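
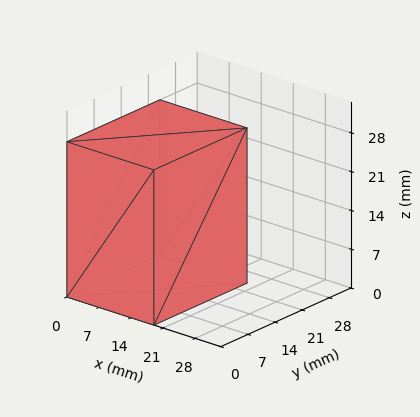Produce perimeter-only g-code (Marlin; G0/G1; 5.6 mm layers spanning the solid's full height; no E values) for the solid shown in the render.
Reading the render: the shape is a rectangular box, roughly 19 × 24 mm footprint and 28 mm tall (dimensions read to the nearest mm from the axis ticks). For the g-code, the solid's height is divided into equal slices at the stated Δz and each level perimeter traced with G1 moves after a G0 lift.

; perimeter-only toolpath
G21 ; units = mm
G90 ; absolute positioning
G28 ; home
; layer 1
G0 Z5.6
G0 X0.0 Y0.0
G1 X19.0 Y0.0
G1 X19.0 Y24.0
G1 X0.0 Y24.0
G1 X0.0 Y0.0
; layer 2
G0 Z11.2
G0 X0.0 Y0.0
G1 X19.0 Y0.0
G1 X19.0 Y24.0
G1 X0.0 Y24.0
G1 X0.0 Y0.0
; layer 3
G0 Z16.8
G0 X0.0 Y0.0
G1 X19.0 Y0.0
G1 X19.0 Y24.0
G1 X0.0 Y24.0
G1 X0.0 Y0.0
; layer 4
G0 Z22.4
G0 X0.0 Y0.0
G1 X19.0 Y0.0
G1 X19.0 Y24.0
G1 X0.0 Y24.0
G1 X0.0 Y0.0
; layer 5
G0 Z28.0
G0 X0.0 Y0.0
G1 X19.0 Y0.0
G1 X19.0 Y24.0
G1 X0.0 Y24.0
G1 X0.0 Y0.0
M2 ; end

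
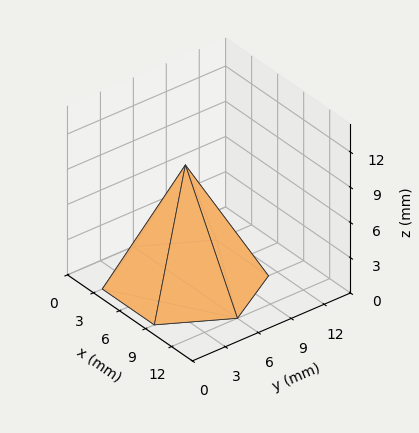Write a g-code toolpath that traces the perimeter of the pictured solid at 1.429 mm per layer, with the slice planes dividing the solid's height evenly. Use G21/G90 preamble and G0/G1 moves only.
Reading the render: the shape is a regular 6-sided pyramid, base circumscribed radius ≈ 6 mm, apex at z ≈ 10 mm (dimensions read to the nearest mm from the axis ticks). For the g-code, the solid's height is divided into equal slices at the stated Δz and each level perimeter traced with G1 moves after a G0 lift.

; perimeter-only toolpath
G21 ; units = mm
G90 ; absolute positioning
G28 ; home
; layer 1
G0 Z1.429
G0 X11.143 Y6.000
G1 X8.571 Y10.454
G1 X3.429 Y10.454
G1 X0.857 Y6.000
G1 X3.429 Y1.546
G1 X8.571 Y1.546
G1 X11.143 Y6.000
; layer 2
G0 Z2.857
G0 X10.286 Y6.000
G1 X8.143 Y9.711
G1 X3.857 Y9.711
G1 X1.714 Y6.000
G1 X3.857 Y2.289
G1 X8.143 Y2.289
G1 X10.286 Y6.000
; layer 3
G0 Z4.286
G0 X9.429 Y6.000
G1 X7.714 Y8.969
G1 X4.286 Y8.969
G1 X2.571 Y6.000
G1 X4.286 Y3.031
G1 X7.714 Y3.031
G1 X9.429 Y6.000
; layer 4
G0 Z5.714
G0 X8.571 Y6.000
G1 X7.286 Y8.227
G1 X4.714 Y8.227
G1 X3.429 Y6.000
G1 X4.714 Y3.773
G1 X7.286 Y3.773
G1 X8.571 Y6.000
; layer 5
G0 Z7.143
G0 X7.714 Y6.000
G1 X6.857 Y7.485
G1 X5.143 Y7.485
G1 X4.286 Y6.000
G1 X5.143 Y4.515
G1 X6.857 Y4.515
G1 X7.714 Y6.000
; layer 6
G0 Z8.571
G0 X6.857 Y6.000
G1 X6.429 Y6.742
G1 X5.571 Y6.742
G1 X5.143 Y6.000
G1 X5.571 Y5.258
G1 X6.429 Y5.258
G1 X6.857 Y6.000
M2 ; end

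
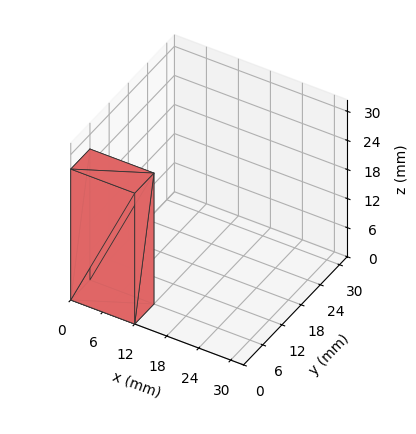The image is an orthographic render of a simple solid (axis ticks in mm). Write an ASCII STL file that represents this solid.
Reading the render: the shape is a rectangular box, roughly 12 × 6 mm footprint and 27 mm tall (dimensions read to the nearest mm from the axis ticks). For the STL, each face is triangulated and given an outward normal.

solid part
  facet normal 0.0000 0.0000 -1.0000
    outer loop
      vertex 12.00 6.00 0.00
      vertex 12.00 0.00 0.00
      vertex 0.00 0.00 0.00
    endloop
  endfacet
  facet normal 0.0000 0.0000 -1.0000
    outer loop
      vertex 0.00 6.00 0.00
      vertex 12.00 6.00 0.00
      vertex 0.00 0.00 0.00
    endloop
  endfacet
  facet normal 0.0000 0.0000 1.0000
    outer loop
      vertex 0.00 0.00 27.00
      vertex 12.00 0.00 27.00
      vertex 12.00 6.00 27.00
    endloop
  endfacet
  facet normal 0.0000 0.0000 1.0000
    outer loop
      vertex 0.00 0.00 27.00
      vertex 12.00 6.00 27.00
      vertex 0.00 6.00 27.00
    endloop
  endfacet
  facet normal 0.0000 -1.0000 0.0000
    outer loop
      vertex 0.00 0.00 0.00
      vertex 12.00 0.00 0.00
      vertex 12.00 0.00 27.00
    endloop
  endfacet
  facet normal 0.0000 -1.0000 0.0000
    outer loop
      vertex 0.00 0.00 0.00
      vertex 12.00 0.00 27.00
      vertex 0.00 0.00 27.00
    endloop
  endfacet
  facet normal 0.0000 1.0000 0.0000
    outer loop
      vertex 12.00 6.00 27.00
      vertex 12.00 6.00 0.00
      vertex 0.00 6.00 0.00
    endloop
  endfacet
  facet normal 0.0000 1.0000 0.0000
    outer loop
      vertex 0.00 6.00 27.00
      vertex 12.00 6.00 27.00
      vertex 0.00 6.00 0.00
    endloop
  endfacet
  facet normal -1.0000 0.0000 0.0000
    outer loop
      vertex 0.00 6.00 27.00
      vertex 0.00 6.00 0.00
      vertex 0.00 0.00 0.00
    endloop
  endfacet
  facet normal -1.0000 0.0000 0.0000
    outer loop
      vertex 0.00 0.00 27.00
      vertex 0.00 6.00 27.00
      vertex 0.00 0.00 0.00
    endloop
  endfacet
  facet normal 1.0000 0.0000 0.0000
    outer loop
      vertex 12.00 0.00 0.00
      vertex 12.00 6.00 0.00
      vertex 12.00 6.00 27.00
    endloop
  endfacet
  facet normal 1.0000 0.0000 0.0000
    outer loop
      vertex 12.00 0.00 0.00
      vertex 12.00 6.00 27.00
      vertex 12.00 0.00 27.00
    endloop
  endfacet
endsolid part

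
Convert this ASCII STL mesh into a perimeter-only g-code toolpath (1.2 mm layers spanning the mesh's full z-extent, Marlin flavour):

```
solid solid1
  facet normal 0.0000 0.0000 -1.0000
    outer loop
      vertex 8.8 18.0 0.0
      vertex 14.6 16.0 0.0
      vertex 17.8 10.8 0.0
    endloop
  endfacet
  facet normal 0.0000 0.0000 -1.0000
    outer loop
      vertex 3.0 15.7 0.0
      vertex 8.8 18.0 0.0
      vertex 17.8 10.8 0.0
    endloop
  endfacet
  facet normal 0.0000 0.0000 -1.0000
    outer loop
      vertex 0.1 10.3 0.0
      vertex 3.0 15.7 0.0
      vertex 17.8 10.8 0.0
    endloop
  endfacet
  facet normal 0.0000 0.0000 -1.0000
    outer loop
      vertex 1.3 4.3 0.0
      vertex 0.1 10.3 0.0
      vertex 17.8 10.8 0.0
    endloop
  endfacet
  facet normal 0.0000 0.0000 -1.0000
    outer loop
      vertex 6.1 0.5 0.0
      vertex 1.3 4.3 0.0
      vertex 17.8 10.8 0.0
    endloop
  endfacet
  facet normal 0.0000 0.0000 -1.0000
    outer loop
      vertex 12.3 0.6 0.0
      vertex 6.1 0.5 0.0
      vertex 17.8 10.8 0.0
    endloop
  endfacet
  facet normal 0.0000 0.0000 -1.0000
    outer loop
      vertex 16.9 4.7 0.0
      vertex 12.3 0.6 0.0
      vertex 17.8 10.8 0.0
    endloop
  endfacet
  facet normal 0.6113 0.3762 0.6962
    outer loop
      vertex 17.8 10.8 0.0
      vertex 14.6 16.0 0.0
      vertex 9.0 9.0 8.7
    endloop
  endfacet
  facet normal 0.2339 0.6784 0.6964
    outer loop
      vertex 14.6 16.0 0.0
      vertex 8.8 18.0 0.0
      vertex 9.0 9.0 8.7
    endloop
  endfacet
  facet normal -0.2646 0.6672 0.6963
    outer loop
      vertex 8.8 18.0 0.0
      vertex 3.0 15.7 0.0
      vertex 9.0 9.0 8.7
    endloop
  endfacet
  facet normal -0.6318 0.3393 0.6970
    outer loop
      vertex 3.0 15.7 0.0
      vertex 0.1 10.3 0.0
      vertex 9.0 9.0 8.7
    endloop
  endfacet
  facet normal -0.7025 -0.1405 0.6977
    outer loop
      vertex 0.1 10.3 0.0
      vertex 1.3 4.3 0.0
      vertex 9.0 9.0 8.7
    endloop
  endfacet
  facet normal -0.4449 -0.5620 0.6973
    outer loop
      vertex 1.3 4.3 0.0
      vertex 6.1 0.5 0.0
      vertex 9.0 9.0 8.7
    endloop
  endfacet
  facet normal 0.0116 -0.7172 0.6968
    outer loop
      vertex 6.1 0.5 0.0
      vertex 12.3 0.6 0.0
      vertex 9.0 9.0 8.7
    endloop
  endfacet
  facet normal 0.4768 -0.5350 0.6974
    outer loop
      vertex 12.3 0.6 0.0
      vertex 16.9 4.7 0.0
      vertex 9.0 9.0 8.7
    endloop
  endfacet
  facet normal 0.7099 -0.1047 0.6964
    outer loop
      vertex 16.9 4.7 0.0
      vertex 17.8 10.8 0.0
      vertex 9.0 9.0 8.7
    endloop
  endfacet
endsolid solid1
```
; perimeter-only toolpath
G21 ; units = mm
G90 ; absolute positioning
G28 ; home
; layer 1
G0 Z1.2
G0 X16.5 Y10.5
G1 X13.8 Y15.0
G1 X8.8 Y16.7
G1 X3.9 Y14.7
G1 X1.4 Y10.1
G1 X2.4 Y5.0
G1 X6.5 Y1.7
G1 X11.8 Y1.8
G1 X15.8 Y5.3
G1 X16.5 Y10.5
; layer 2
G0 Z2.5
G0 X15.3 Y10.3
G1 X13.0 Y14.0
G1 X8.9 Y15.4
G1 X4.7 Y13.8
G1 X2.6 Y9.9
G1 X3.5 Y5.6
G1 X6.9 Y2.9
G1 X11.4 Y3.0
G1 X14.6 Y5.9
G1 X15.3 Y10.3
; layer 3
G0 Z3.7
G0 X14.0 Y10.0
G1 X12.2 Y13.0
G1 X8.9 Y14.1
G1 X5.6 Y12.8
G1 X3.9 Y9.7
G1 X4.6 Y6.3
G1 X7.3 Y4.1
G1 X10.9 Y4.2
G1 X13.5 Y6.5
G1 X14.0 Y10.0
; layer 4
G0 Z5.0
G0 X12.8 Y9.8
G1 X11.4 Y12.0
G1 X8.9 Y12.9
G1 X6.4 Y11.9
G1 X5.2 Y9.6
G1 X5.7 Y7.0
G1 X7.8 Y5.4
G1 X10.4 Y5.4
G1 X12.4 Y7.2
G1 X12.8 Y9.8
; layer 5
G0 Z6.2
G0 X11.5 Y9.5
G1 X10.6 Y11.0
G1 X8.9 Y11.6
G1 X7.3 Y10.9
G1 X6.5 Y9.4
G1 X6.8 Y7.7
G1 X8.2 Y6.6
G1 X9.9 Y6.6
G1 X11.3 Y7.8
G1 X11.5 Y9.5
; layer 6
G0 Z7.5
G0 X10.3 Y9.3
G1 X9.8 Y10.0
G1 X9.0 Y10.3
G1 X8.1 Y10.0
G1 X7.7 Y9.2
G1 X7.9 Y8.3
G1 X8.6 Y7.8
G1 X9.5 Y7.8
G1 X10.1 Y8.4
G1 X10.3 Y9.3
M2 ; end

The solid is a regular 9-sided pyramid, base circumscribed radius ≈ 9 mm, apex at z ≈ 8.7 mm. Slicing at Δz = 1.2 mm — 7 equal slices spanning the solid's height, so layer i sits at z = i·h/7 — gives 6 non-empty perimeters. Each is a 9-segment closed polygon; G0 lifts to the layer z and rapids to the start vertex, then G1 traces the edges. The cross-section shrinks linearly with z (the slice at the apex is degenerate and omitted).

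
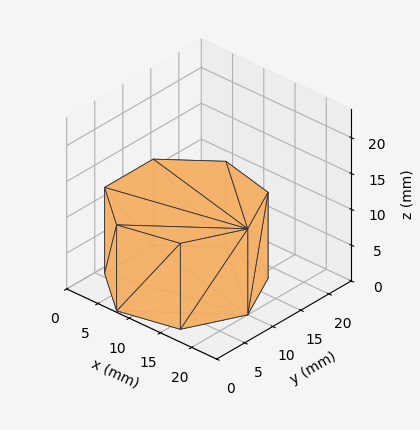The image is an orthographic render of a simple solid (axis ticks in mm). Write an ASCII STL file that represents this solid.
Reading the render: the shape is a regular 7-sided prism (a cylinder approximated with 7 flat sides), circumscribed radius ≈ 10 mm, height ≈ 12 mm (dimensions read to the nearest mm from the axis ticks). For the STL, each face is triangulated and given an outward normal.

solid part
  facet normal 0.0000 0.0000 -1.0000
    outer loop
      vertex 7.77 19.75 0.00
      vertex 16.23 17.82 0.00
      vertex 20.00 10.00 0.00
    endloop
  endfacet
  facet normal 0.0000 0.0000 -1.0000
    outer loop
      vertex 0.99 14.34 0.00
      vertex 7.77 19.75 0.00
      vertex 20.00 10.00 0.00
    endloop
  endfacet
  facet normal 0.0000 0.0000 -1.0000
    outer loop
      vertex 0.99 5.66 0.00
      vertex 0.99 14.34 0.00
      vertex 20.00 10.00 0.00
    endloop
  endfacet
  facet normal 0.0000 0.0000 -1.0000
    outer loop
      vertex 7.77 0.25 0.00
      vertex 0.99 5.66 0.00
      vertex 20.00 10.00 0.00
    endloop
  endfacet
  facet normal 0.0000 0.0000 -1.0000
    outer loop
      vertex 16.23 2.18 0.00
      vertex 7.77 0.25 0.00
      vertex 20.00 10.00 0.00
    endloop
  endfacet
  facet normal 0.0000 0.0000 1.0000
    outer loop
      vertex 20.00 10.00 12.00
      vertex 16.23 17.82 12.00
      vertex 7.77 19.75 12.00
    endloop
  endfacet
  facet normal 0.0000 0.0000 1.0000
    outer loop
      vertex 20.00 10.00 12.00
      vertex 7.77 19.75 12.00
      vertex 0.99 14.34 12.00
    endloop
  endfacet
  facet normal 0.0000 0.0000 1.0000
    outer loop
      vertex 20.00 10.00 12.00
      vertex 0.99 14.34 12.00
      vertex 0.99 5.66 12.00
    endloop
  endfacet
  facet normal 0.0000 0.0000 1.0000
    outer loop
      vertex 20.00 10.00 12.00
      vertex 0.99 5.66 12.00
      vertex 7.77 0.25 12.00
    endloop
  endfacet
  facet normal 0.0000 0.0000 1.0000
    outer loop
      vertex 20.00 10.00 12.00
      vertex 7.77 0.25 12.00
      vertex 16.23 2.18 12.00
    endloop
  endfacet
  facet normal 0.9008 0.4343 0.0000
    outer loop
      vertex 20.00 10.00 0.00
      vertex 16.23 17.82 0.00
      vertex 16.23 17.82 12.00
    endloop
  endfacet
  facet normal 0.9008 0.4343 0.0000
    outer loop
      vertex 20.00 10.00 0.00
      vertex 16.23 17.82 12.00
      vertex 20.00 10.00 12.00
    endloop
  endfacet
  facet normal 0.2224 0.9750 0.0000
    outer loop
      vertex 16.23 17.82 0.00
      vertex 7.77 19.75 0.00
      vertex 7.77 19.75 12.00
    endloop
  endfacet
  facet normal 0.2224 0.9750 0.0000
    outer loop
      vertex 16.23 17.82 0.00
      vertex 7.77 19.75 12.00
      vertex 16.23 17.82 12.00
    endloop
  endfacet
  facet normal -0.6237 0.7817 0.0000
    outer loop
      vertex 7.77 19.75 0.00
      vertex 0.99 14.34 0.00
      vertex 0.99 14.34 12.00
    endloop
  endfacet
  facet normal -0.6237 0.7817 0.0000
    outer loop
      vertex 7.77 19.75 0.00
      vertex 0.99 14.34 12.00
      vertex 7.77 19.75 12.00
    endloop
  endfacet
  facet normal -1.0000 0.0000 0.0000
    outer loop
      vertex 0.99 14.34 0.00
      vertex 0.99 5.66 0.00
      vertex 0.99 5.66 12.00
    endloop
  endfacet
  facet normal -1.0000 0.0000 0.0000
    outer loop
      vertex 0.99 14.34 0.00
      vertex 0.99 5.66 12.00
      vertex 0.99 14.34 12.00
    endloop
  endfacet
  facet normal -0.6237 -0.7817 0.0000
    outer loop
      vertex 0.99 5.66 0.00
      vertex 7.77 0.25 0.00
      vertex 7.77 0.25 12.00
    endloop
  endfacet
  facet normal -0.6237 -0.7817 0.0000
    outer loop
      vertex 0.99 5.66 0.00
      vertex 7.77 0.25 12.00
      vertex 0.99 5.66 12.00
    endloop
  endfacet
  facet normal 0.2224 -0.9750 0.0000
    outer loop
      vertex 7.77 0.25 0.00
      vertex 16.23 2.18 0.00
      vertex 16.23 2.18 12.00
    endloop
  endfacet
  facet normal 0.2224 -0.9750 0.0000
    outer loop
      vertex 7.77 0.25 0.00
      vertex 16.23 2.18 12.00
      vertex 7.77 0.25 12.00
    endloop
  endfacet
  facet normal 0.9008 -0.4343 0.0000
    outer loop
      vertex 16.23 2.18 0.00
      vertex 20.00 10.00 0.00
      vertex 20.00 10.00 12.00
    endloop
  endfacet
  facet normal 0.9008 -0.4343 0.0000
    outer loop
      vertex 16.23 2.18 0.00
      vertex 20.00 10.00 12.00
      vertex 16.23 2.18 12.00
    endloop
  endfacet
endsolid part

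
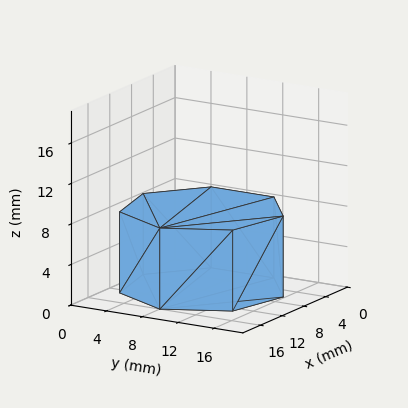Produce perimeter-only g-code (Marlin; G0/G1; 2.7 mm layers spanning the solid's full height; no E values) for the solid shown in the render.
Reading the render: the shape is a regular 7-sided prism (a cylinder approximated with 7 flat sides), circumscribed radius ≈ 8 mm, height ≈ 8 mm (dimensions read to the nearest mm from the axis ticks). For the g-code, the solid's height is divided into equal slices at the stated Δz and each level perimeter traced with G1 moves after a G0 lift.

; perimeter-only toolpath
G21 ; units = mm
G90 ; absolute positioning
G28 ; home
; layer 1
G0 Z2.7
G0 X16.0 Y8.0
G1 X13.0 Y14.3
G1 X6.2 Y15.8
G1 X0.8 Y11.5
G1 X0.8 Y4.5
G1 X6.2 Y0.2
G1 X13.0 Y1.7
G1 X16.0 Y8.0
; layer 2
G0 Z5.3
G0 X16.0 Y8.0
G1 X13.0 Y14.3
G1 X6.2 Y15.8
G1 X0.8 Y11.5
G1 X0.8 Y4.5
G1 X6.2 Y0.2
G1 X13.0 Y1.7
G1 X16.0 Y8.0
; layer 3
G0 Z8.0
G0 X16.0 Y8.0
G1 X13.0 Y14.3
G1 X6.2 Y15.8
G1 X0.8 Y11.5
G1 X0.8 Y4.5
G1 X6.2 Y0.2
G1 X13.0 Y1.7
G1 X16.0 Y8.0
M2 ; end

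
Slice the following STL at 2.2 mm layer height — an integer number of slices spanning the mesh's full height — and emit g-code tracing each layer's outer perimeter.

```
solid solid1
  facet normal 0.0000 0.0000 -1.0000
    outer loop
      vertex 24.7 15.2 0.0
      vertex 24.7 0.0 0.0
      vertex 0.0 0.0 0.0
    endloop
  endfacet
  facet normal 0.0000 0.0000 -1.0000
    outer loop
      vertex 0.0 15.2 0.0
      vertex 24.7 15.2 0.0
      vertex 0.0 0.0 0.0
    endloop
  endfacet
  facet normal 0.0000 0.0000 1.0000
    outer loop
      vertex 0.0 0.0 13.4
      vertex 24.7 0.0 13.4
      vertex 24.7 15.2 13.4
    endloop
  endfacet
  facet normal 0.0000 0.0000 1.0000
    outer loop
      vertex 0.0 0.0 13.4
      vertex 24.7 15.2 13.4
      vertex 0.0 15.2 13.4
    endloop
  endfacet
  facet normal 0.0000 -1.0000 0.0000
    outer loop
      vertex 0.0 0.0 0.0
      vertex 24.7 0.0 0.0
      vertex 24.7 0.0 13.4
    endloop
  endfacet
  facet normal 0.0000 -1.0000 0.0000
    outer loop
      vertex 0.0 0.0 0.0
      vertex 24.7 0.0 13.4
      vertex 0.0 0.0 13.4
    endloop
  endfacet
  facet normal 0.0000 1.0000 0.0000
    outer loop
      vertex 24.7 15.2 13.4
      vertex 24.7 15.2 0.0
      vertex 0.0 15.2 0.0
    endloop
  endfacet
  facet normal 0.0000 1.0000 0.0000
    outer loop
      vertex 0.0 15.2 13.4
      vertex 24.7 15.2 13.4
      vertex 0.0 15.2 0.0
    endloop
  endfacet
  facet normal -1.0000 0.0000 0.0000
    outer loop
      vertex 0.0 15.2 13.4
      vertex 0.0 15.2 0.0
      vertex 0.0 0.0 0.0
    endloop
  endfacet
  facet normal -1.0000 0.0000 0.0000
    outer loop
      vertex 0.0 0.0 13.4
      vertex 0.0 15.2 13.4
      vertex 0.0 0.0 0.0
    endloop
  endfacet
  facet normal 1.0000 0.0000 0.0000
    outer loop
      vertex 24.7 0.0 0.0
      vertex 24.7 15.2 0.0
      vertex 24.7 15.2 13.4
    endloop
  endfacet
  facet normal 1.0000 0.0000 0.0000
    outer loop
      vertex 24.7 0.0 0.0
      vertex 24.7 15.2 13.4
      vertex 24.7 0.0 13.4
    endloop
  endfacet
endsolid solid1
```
; perimeter-only toolpath
G21 ; units = mm
G90 ; absolute positioning
G28 ; home
; layer 1
G0 Z2.2
G0 X0.0 Y0.0
G1 X24.7 Y0.0
G1 X24.7 Y15.2
G1 X0.0 Y15.2
G1 X0.0 Y0.0
; layer 2
G0 Z4.5
G0 X0.0 Y0.0
G1 X24.7 Y0.0
G1 X24.7 Y15.2
G1 X0.0 Y15.2
G1 X0.0 Y0.0
; layer 3
G0 Z6.7
G0 X0.0 Y0.0
G1 X24.7 Y0.0
G1 X24.7 Y15.2
G1 X0.0 Y15.2
G1 X0.0 Y0.0
; layer 4
G0 Z8.9
G0 X0.0 Y0.0
G1 X24.7 Y0.0
G1 X24.7 Y15.2
G1 X0.0 Y15.2
G1 X0.0 Y0.0
; layer 5
G0 Z11.2
G0 X0.0 Y0.0
G1 X24.7 Y0.0
G1 X24.7 Y15.2
G1 X0.0 Y15.2
G1 X0.0 Y0.0
; layer 6
G0 Z13.4
G0 X0.0 Y0.0
G1 X24.7 Y0.0
G1 X24.7 Y15.2
G1 X0.0 Y15.2
G1 X0.0 Y0.0
M2 ; end

The solid is a rectangular box, roughly 24.7 × 15.2 mm footprint and 13.4 mm tall. Slicing at Δz = 2.2 mm — 6 equal slices spanning the solid's height, so layer i sits at z = i·h/6 — gives 6 non-empty perimeters. Each is a 4-segment closed polygon; G0 lifts to the layer z and rapids to the start vertex, then G1 traces the edges.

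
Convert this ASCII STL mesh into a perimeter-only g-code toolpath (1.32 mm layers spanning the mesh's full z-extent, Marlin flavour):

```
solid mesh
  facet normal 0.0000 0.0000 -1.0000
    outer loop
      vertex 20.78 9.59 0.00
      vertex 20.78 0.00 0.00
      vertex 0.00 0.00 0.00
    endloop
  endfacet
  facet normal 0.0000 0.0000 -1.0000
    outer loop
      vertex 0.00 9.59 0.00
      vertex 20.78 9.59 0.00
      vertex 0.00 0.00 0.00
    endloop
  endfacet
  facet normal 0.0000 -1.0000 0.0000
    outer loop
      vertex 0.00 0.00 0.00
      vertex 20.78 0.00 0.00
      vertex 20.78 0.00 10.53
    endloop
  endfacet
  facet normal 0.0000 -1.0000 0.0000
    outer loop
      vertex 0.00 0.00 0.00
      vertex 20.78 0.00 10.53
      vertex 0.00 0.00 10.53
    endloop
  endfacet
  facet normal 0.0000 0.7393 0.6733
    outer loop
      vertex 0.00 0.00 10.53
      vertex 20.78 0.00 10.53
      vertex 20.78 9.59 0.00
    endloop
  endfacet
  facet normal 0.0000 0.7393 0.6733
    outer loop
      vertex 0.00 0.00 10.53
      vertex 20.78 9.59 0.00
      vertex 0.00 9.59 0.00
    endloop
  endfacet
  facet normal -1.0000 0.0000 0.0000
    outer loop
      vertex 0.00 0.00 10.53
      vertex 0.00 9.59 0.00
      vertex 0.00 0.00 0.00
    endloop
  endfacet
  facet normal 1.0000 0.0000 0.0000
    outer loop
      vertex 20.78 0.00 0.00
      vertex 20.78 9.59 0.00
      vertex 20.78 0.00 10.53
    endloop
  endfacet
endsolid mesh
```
; perimeter-only toolpath
G21 ; units = mm
G90 ; absolute positioning
G28 ; home
; layer 1
G0 Z1.32
G0 X0.00 Y0.00
G1 X20.78 Y0.00
G1 X20.78 Y8.39
G1 X0.00 Y8.39
G1 X0.00 Y0.00
; layer 2
G0 Z2.63
G0 X0.00 Y0.00
G1 X20.78 Y0.00
G1 X20.78 Y7.19
G1 X0.00 Y7.19
G1 X0.00 Y0.00
; layer 3
G0 Z3.95
G0 X0.00 Y0.00
G1 X20.78 Y0.00
G1 X20.78 Y5.99
G1 X0.00 Y5.99
G1 X0.00 Y0.00
; layer 4
G0 Z5.26
G0 X0.00 Y0.00
G1 X20.78 Y0.00
G1 X20.78 Y4.79
G1 X0.00 Y4.79
G1 X0.00 Y0.00
; layer 5
G0 Z6.58
G0 X0.00 Y0.00
G1 X20.78 Y0.00
G1 X20.78 Y3.60
G1 X0.00 Y3.60
G1 X0.00 Y0.00
; layer 6
G0 Z7.90
G0 X0.00 Y0.00
G1 X20.78 Y0.00
G1 X20.78 Y2.40
G1 X0.00 Y2.40
G1 X0.00 Y0.00
; layer 7
G0 Z9.21
G0 X0.00 Y0.00
G1 X20.78 Y0.00
G1 X20.78 Y1.20
G1 X0.00 Y1.20
G1 X0.00 Y0.00
M2 ; end

The solid is a wedge (ramp): 20.8 × 9.59 mm base, rising to 10.5 mm along the y=0 edge and sloping linearly to z=0 at y=9.59. Slicing at Δz = 1.32 mm — 8 equal slices spanning the solid's height, so layer i sits at z = i·h/8 — gives 7 non-empty perimeters. Each is a 4-segment closed polygon; G0 lifts to the layer z and rapids to the start vertex, then G1 traces the edges. The cross-section shrinks linearly with z (the slice at the apex is degenerate and omitted).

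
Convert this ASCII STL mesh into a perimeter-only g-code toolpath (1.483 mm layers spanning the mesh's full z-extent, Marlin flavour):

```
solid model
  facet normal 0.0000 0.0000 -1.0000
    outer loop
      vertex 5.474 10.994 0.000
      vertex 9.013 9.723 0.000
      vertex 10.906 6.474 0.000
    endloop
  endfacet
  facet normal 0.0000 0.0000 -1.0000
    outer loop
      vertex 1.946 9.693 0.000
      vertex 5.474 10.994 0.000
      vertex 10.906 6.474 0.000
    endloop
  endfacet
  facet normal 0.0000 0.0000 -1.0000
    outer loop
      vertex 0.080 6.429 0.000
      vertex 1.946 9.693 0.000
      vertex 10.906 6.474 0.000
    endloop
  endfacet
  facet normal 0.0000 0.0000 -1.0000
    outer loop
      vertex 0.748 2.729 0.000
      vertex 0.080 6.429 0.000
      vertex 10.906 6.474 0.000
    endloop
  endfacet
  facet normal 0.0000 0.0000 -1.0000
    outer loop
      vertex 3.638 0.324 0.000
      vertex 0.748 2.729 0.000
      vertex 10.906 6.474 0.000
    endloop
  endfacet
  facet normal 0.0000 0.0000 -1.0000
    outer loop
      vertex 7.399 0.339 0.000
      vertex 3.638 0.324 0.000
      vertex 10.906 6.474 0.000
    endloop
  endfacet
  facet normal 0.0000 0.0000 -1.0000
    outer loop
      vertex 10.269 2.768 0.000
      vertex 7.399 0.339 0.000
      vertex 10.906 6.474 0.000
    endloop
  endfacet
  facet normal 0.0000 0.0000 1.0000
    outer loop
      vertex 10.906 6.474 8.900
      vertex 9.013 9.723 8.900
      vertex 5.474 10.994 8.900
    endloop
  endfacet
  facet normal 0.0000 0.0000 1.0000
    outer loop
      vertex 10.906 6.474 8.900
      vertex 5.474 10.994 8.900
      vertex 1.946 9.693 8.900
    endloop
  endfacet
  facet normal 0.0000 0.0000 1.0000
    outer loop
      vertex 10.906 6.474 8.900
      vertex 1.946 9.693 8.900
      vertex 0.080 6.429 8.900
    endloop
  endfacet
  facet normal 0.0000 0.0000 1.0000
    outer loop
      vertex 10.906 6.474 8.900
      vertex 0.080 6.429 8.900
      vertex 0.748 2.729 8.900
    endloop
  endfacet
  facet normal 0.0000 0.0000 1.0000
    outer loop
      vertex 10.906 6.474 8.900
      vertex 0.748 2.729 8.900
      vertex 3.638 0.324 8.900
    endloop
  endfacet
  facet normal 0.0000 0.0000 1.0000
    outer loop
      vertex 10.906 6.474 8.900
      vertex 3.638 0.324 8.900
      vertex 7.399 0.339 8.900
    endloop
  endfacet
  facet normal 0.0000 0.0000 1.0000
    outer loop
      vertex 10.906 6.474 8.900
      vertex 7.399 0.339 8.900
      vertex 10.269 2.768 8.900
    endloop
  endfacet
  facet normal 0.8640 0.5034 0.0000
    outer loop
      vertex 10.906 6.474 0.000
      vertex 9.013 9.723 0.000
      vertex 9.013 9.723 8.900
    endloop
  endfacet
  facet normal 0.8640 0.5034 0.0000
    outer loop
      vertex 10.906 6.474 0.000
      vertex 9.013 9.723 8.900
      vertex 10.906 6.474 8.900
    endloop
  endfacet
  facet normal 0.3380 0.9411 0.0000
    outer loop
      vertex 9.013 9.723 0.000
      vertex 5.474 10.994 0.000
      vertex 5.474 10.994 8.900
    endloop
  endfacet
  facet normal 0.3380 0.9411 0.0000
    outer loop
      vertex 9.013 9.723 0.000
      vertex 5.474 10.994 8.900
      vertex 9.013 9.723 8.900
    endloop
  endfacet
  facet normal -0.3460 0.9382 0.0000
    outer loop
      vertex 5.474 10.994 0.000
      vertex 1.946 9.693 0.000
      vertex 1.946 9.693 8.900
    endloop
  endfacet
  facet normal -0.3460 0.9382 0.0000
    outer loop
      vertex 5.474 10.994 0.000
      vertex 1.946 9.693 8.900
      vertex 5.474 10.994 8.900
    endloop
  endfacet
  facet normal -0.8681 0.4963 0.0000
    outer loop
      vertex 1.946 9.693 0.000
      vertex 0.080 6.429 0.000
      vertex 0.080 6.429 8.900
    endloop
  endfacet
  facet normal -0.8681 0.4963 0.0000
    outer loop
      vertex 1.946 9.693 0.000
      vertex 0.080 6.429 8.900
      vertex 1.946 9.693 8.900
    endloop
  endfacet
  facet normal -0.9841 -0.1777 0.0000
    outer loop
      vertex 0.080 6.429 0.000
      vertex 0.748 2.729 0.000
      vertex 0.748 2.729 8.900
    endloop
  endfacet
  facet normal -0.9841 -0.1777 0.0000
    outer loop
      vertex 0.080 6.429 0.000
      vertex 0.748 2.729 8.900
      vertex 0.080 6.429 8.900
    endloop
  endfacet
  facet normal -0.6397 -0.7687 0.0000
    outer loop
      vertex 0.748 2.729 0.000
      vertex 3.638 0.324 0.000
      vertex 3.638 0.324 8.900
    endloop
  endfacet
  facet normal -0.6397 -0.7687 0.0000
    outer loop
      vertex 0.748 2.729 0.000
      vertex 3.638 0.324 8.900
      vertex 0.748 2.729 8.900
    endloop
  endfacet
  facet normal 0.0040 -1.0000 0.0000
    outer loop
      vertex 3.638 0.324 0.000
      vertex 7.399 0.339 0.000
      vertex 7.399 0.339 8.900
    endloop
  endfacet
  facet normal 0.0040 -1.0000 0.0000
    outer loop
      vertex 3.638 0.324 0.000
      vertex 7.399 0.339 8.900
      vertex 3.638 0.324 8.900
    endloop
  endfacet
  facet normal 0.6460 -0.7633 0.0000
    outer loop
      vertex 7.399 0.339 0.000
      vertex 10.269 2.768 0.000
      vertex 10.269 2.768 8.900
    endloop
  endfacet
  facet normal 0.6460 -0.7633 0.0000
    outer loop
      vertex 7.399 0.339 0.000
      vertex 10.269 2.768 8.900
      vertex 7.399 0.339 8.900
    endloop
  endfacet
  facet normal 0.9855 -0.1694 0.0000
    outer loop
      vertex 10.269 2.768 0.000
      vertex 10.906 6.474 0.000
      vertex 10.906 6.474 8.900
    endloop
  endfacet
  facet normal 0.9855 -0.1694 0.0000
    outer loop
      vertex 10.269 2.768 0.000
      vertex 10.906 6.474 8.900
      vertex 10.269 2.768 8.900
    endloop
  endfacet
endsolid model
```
; perimeter-only toolpath
G21 ; units = mm
G90 ; absolute positioning
G28 ; home
; layer 1
G0 Z1.483
G0 X10.906 Y6.474
G1 X9.013 Y9.723
G1 X5.474 Y10.994
G1 X1.946 Y9.693
G1 X0.080 Y6.429
G1 X0.748 Y2.729
G1 X3.638 Y0.324
G1 X7.399 Y0.339
G1 X10.269 Y2.768
G1 X10.906 Y6.474
; layer 2
G0 Z2.967
G0 X10.906 Y6.474
G1 X9.013 Y9.723
G1 X5.474 Y10.994
G1 X1.946 Y9.693
G1 X0.080 Y6.429
G1 X0.748 Y2.729
G1 X3.638 Y0.324
G1 X7.399 Y0.339
G1 X10.269 Y2.768
G1 X10.906 Y6.474
; layer 3
G0 Z4.450
G0 X10.906 Y6.474
G1 X9.013 Y9.723
G1 X5.474 Y10.994
G1 X1.946 Y9.693
G1 X0.080 Y6.429
G1 X0.748 Y2.729
G1 X3.638 Y0.324
G1 X7.399 Y0.339
G1 X10.269 Y2.768
G1 X10.906 Y6.474
; layer 4
G0 Z5.933
G0 X10.906 Y6.474
G1 X9.013 Y9.723
G1 X5.474 Y10.994
G1 X1.946 Y9.693
G1 X0.080 Y6.429
G1 X0.748 Y2.729
G1 X3.638 Y0.324
G1 X7.399 Y0.339
G1 X10.269 Y2.768
G1 X10.906 Y6.474
; layer 5
G0 Z7.417
G0 X10.906 Y6.474
G1 X9.013 Y9.723
G1 X5.474 Y10.994
G1 X1.946 Y9.693
G1 X0.080 Y6.429
G1 X0.748 Y2.729
G1 X3.638 Y0.324
G1 X7.399 Y0.339
G1 X10.269 Y2.768
G1 X10.906 Y6.474
; layer 6
G0 Z8.900
G0 X10.906 Y6.474
G1 X9.013 Y9.723
G1 X5.474 Y10.994
G1 X1.946 Y9.693
G1 X0.080 Y6.429
G1 X0.748 Y2.729
G1 X3.638 Y0.324
G1 X7.399 Y0.339
G1 X10.269 Y2.768
G1 X10.906 Y6.474
M2 ; end

The solid is a regular 9-sided prism (a cylinder approximated with 9 flat sides), circumscribed radius ≈ 5.5 mm, height ≈ 8.9 mm. Slicing at Δz = 1.483 mm — 6 equal slices spanning the solid's height, so layer i sits at z = i·h/6 — gives 6 non-empty perimeters. Each is a 9-segment closed polygon; G0 lifts to the layer z and rapids to the start vertex, then G1 traces the edges.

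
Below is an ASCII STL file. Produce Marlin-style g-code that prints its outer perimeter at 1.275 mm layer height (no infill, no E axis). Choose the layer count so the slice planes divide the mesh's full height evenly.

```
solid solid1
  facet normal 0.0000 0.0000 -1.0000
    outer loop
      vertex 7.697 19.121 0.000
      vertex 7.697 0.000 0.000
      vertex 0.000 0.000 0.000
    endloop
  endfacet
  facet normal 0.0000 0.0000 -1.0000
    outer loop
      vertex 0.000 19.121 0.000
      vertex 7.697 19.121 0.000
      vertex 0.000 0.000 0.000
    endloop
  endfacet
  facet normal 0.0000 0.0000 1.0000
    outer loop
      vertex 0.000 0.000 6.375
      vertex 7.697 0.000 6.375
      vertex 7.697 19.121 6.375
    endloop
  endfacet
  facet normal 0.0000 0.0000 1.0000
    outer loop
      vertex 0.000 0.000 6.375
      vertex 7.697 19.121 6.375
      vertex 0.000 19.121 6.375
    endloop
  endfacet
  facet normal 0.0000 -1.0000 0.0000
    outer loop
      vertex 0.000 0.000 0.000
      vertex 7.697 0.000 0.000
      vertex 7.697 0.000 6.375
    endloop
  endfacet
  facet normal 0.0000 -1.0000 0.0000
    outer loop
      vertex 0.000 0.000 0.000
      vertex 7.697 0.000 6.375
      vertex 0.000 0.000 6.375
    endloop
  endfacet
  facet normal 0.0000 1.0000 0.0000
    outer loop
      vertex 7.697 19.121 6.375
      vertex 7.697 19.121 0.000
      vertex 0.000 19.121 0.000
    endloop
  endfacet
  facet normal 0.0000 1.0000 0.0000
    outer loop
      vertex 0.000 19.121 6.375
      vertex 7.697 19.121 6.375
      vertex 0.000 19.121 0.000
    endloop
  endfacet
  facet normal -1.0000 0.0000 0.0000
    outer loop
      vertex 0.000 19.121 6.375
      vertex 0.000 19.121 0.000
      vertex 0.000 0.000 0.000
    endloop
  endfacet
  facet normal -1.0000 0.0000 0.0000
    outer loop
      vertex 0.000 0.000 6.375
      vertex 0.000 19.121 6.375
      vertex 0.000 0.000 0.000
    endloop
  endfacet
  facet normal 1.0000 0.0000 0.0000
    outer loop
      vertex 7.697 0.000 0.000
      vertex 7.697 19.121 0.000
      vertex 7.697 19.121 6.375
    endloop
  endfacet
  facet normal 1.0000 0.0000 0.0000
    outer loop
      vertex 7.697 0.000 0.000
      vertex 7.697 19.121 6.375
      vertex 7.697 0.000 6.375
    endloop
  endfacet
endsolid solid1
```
; perimeter-only toolpath
G21 ; units = mm
G90 ; absolute positioning
G28 ; home
; layer 1
G0 Z1.275
G0 X0.000 Y0.000
G1 X7.697 Y0.000
G1 X7.697 Y19.121
G1 X0.000 Y19.121
G1 X0.000 Y0.000
; layer 2
G0 Z2.550
G0 X0.000 Y0.000
G1 X7.697 Y0.000
G1 X7.697 Y19.121
G1 X0.000 Y19.121
G1 X0.000 Y0.000
; layer 3
G0 Z3.825
G0 X0.000 Y0.000
G1 X7.697 Y0.000
G1 X7.697 Y19.121
G1 X0.000 Y19.121
G1 X0.000 Y0.000
; layer 4
G0 Z5.100
G0 X0.000 Y0.000
G1 X7.697 Y0.000
G1 X7.697 Y19.121
G1 X0.000 Y19.121
G1 X0.000 Y0.000
; layer 5
G0 Z6.375
G0 X0.000 Y0.000
G1 X7.697 Y0.000
G1 X7.697 Y19.121
G1 X0.000 Y19.121
G1 X0.000 Y0.000
M2 ; end

The solid is a rectangular box, roughly 7.7 × 19.1 mm footprint and 6.38 mm tall. Slicing at Δz = 1.275 mm — 5 equal slices spanning the solid's height, so layer i sits at z = i·h/5 — gives 5 non-empty perimeters. Each is a 4-segment closed polygon; G0 lifts to the layer z and rapids to the start vertex, then G1 traces the edges.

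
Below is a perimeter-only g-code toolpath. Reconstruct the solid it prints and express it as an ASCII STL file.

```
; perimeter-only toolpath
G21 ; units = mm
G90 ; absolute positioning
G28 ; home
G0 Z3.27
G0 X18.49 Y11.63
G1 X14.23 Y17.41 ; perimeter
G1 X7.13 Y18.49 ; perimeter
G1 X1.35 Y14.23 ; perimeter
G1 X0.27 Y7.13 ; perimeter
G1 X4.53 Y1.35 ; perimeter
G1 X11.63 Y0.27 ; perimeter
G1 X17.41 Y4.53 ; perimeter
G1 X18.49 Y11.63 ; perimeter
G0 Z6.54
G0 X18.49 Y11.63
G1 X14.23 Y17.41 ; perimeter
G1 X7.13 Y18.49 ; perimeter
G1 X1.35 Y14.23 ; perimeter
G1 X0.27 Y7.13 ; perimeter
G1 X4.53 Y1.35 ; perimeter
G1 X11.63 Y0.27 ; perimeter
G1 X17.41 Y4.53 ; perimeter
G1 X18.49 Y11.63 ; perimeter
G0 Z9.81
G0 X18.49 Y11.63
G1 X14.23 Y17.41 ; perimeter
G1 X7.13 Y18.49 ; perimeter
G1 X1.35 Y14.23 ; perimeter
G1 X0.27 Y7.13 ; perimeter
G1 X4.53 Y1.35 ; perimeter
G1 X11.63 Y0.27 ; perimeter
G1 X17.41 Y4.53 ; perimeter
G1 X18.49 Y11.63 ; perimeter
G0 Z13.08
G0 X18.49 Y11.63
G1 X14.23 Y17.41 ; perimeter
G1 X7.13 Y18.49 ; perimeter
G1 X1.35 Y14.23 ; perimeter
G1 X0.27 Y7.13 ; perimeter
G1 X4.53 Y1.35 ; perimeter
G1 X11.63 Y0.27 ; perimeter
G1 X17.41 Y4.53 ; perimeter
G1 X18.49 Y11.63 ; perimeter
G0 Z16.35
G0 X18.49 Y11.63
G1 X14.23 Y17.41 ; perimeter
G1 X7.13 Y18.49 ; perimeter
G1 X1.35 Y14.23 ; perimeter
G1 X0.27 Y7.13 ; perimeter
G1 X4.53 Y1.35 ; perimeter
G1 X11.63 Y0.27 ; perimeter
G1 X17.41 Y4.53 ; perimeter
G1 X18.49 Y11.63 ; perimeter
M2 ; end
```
solid part
  facet normal 0.0000 0.0000 -1.0000
    outer loop
      vertex 7.13 18.49 0.00
      vertex 14.23 17.41 0.00
      vertex 18.49 11.63 0.00
    endloop
  endfacet
  facet normal 0.0000 0.0000 -1.0000
    outer loop
      vertex 1.35 14.23 0.00
      vertex 7.13 18.49 0.00
      vertex 18.49 11.63 0.00
    endloop
  endfacet
  facet normal 0.0000 0.0000 -1.0000
    outer loop
      vertex 0.27 7.13 0.00
      vertex 1.35 14.23 0.00
      vertex 18.49 11.63 0.00
    endloop
  endfacet
  facet normal 0.0000 0.0000 -1.0000
    outer loop
      vertex 4.53 1.35 0.00
      vertex 0.27 7.13 0.00
      vertex 18.49 11.63 0.00
    endloop
  endfacet
  facet normal 0.0000 0.0000 -1.0000
    outer loop
      vertex 11.63 0.27 0.00
      vertex 4.53 1.35 0.00
      vertex 18.49 11.63 0.00
    endloop
  endfacet
  facet normal 0.0000 0.0000 -1.0000
    outer loop
      vertex 17.41 4.53 0.00
      vertex 11.63 0.27 0.00
      vertex 18.49 11.63 0.00
    endloop
  endfacet
  facet normal 0.0000 0.0000 1.0000
    outer loop
      vertex 18.49 11.63 16.35
      vertex 14.23 17.41 16.35
      vertex 7.13 18.49 16.35
    endloop
  endfacet
  facet normal 0.0000 0.0000 1.0000
    outer loop
      vertex 18.49 11.63 16.35
      vertex 7.13 18.49 16.35
      vertex 1.35 14.23 16.35
    endloop
  endfacet
  facet normal 0.0000 0.0000 1.0000
    outer loop
      vertex 18.49 11.63 16.35
      vertex 1.35 14.23 16.35
      vertex 0.27 7.13 16.35
    endloop
  endfacet
  facet normal 0.0000 0.0000 1.0000
    outer loop
      vertex 18.49 11.63 16.35
      vertex 0.27 7.13 16.35
      vertex 4.53 1.35 16.35
    endloop
  endfacet
  facet normal 0.0000 0.0000 1.0000
    outer loop
      vertex 18.49 11.63 16.35
      vertex 4.53 1.35 16.35
      vertex 11.63 0.27 16.35
    endloop
  endfacet
  facet normal 0.0000 0.0000 1.0000
    outer loop
      vertex 18.49 11.63 16.35
      vertex 11.63 0.27 16.35
      vertex 17.41 4.53 16.35
    endloop
  endfacet
  facet normal 0.8050 0.5933 0.0000
    outer loop
      vertex 18.49 11.63 0.00
      vertex 14.23 17.41 0.00
      vertex 14.23 17.41 16.35
    endloop
  endfacet
  facet normal 0.8050 0.5933 0.0000
    outer loop
      vertex 18.49 11.63 0.00
      vertex 14.23 17.41 16.35
      vertex 18.49 11.63 16.35
    endloop
  endfacet
  facet normal 0.1504 0.9886 0.0000
    outer loop
      vertex 14.23 17.41 0.00
      vertex 7.13 18.49 0.00
      vertex 7.13 18.49 16.35
    endloop
  endfacet
  facet normal 0.1504 0.9886 0.0000
    outer loop
      vertex 14.23 17.41 0.00
      vertex 7.13 18.49 16.35
      vertex 14.23 17.41 16.35
    endloop
  endfacet
  facet normal -0.5933 0.8050 0.0000
    outer loop
      vertex 7.13 18.49 0.00
      vertex 1.35 14.23 0.00
      vertex 1.35 14.23 16.35
    endloop
  endfacet
  facet normal -0.5933 0.8050 0.0000
    outer loop
      vertex 7.13 18.49 0.00
      vertex 1.35 14.23 16.35
      vertex 7.13 18.49 16.35
    endloop
  endfacet
  facet normal -0.9886 0.1504 0.0000
    outer loop
      vertex 1.35 14.23 0.00
      vertex 0.27 7.13 0.00
      vertex 0.27 7.13 16.35
    endloop
  endfacet
  facet normal -0.9886 0.1504 0.0000
    outer loop
      vertex 1.35 14.23 0.00
      vertex 0.27 7.13 16.35
      vertex 1.35 14.23 16.35
    endloop
  endfacet
  facet normal -0.8050 -0.5933 0.0000
    outer loop
      vertex 0.27 7.13 0.00
      vertex 4.53 1.35 0.00
      vertex 4.53 1.35 16.35
    endloop
  endfacet
  facet normal -0.8050 -0.5933 0.0000
    outer loop
      vertex 0.27 7.13 0.00
      vertex 4.53 1.35 16.35
      vertex 0.27 7.13 16.35
    endloop
  endfacet
  facet normal -0.1504 -0.9886 0.0000
    outer loop
      vertex 4.53 1.35 0.00
      vertex 11.63 0.27 0.00
      vertex 11.63 0.27 16.35
    endloop
  endfacet
  facet normal -0.1504 -0.9886 0.0000
    outer loop
      vertex 4.53 1.35 0.00
      vertex 11.63 0.27 16.35
      vertex 4.53 1.35 16.35
    endloop
  endfacet
  facet normal 0.5933 -0.8050 0.0000
    outer loop
      vertex 11.63 0.27 0.00
      vertex 17.41 4.53 0.00
      vertex 17.41 4.53 16.35
    endloop
  endfacet
  facet normal 0.5933 -0.8050 0.0000
    outer loop
      vertex 11.63 0.27 0.00
      vertex 17.41 4.53 16.35
      vertex 11.63 0.27 16.35
    endloop
  endfacet
  facet normal 0.9886 -0.1504 0.0000
    outer loop
      vertex 17.41 4.53 0.00
      vertex 18.49 11.63 0.00
      vertex 18.49 11.63 16.35
    endloop
  endfacet
  facet normal 0.9886 -0.1504 0.0000
    outer loop
      vertex 17.41 4.53 0.00
      vertex 18.49 11.63 16.35
      vertex 17.41 4.53 16.35
    endloop
  endfacet
endsolid part

The G0 Z moves step by Δz≈3.27 mm. Every layer's G1 loop is the same polygon, so the solid is a straight extrusion of it from z=0 to z≈16.4. Closing with flat bottom and top caps and triangulating gives 28 facets — a regular 8-sided prism (a cylinder approximated with 8 flat sides), circumscribed radius ≈ 9.38 mm, height ≈ 16.4 mm.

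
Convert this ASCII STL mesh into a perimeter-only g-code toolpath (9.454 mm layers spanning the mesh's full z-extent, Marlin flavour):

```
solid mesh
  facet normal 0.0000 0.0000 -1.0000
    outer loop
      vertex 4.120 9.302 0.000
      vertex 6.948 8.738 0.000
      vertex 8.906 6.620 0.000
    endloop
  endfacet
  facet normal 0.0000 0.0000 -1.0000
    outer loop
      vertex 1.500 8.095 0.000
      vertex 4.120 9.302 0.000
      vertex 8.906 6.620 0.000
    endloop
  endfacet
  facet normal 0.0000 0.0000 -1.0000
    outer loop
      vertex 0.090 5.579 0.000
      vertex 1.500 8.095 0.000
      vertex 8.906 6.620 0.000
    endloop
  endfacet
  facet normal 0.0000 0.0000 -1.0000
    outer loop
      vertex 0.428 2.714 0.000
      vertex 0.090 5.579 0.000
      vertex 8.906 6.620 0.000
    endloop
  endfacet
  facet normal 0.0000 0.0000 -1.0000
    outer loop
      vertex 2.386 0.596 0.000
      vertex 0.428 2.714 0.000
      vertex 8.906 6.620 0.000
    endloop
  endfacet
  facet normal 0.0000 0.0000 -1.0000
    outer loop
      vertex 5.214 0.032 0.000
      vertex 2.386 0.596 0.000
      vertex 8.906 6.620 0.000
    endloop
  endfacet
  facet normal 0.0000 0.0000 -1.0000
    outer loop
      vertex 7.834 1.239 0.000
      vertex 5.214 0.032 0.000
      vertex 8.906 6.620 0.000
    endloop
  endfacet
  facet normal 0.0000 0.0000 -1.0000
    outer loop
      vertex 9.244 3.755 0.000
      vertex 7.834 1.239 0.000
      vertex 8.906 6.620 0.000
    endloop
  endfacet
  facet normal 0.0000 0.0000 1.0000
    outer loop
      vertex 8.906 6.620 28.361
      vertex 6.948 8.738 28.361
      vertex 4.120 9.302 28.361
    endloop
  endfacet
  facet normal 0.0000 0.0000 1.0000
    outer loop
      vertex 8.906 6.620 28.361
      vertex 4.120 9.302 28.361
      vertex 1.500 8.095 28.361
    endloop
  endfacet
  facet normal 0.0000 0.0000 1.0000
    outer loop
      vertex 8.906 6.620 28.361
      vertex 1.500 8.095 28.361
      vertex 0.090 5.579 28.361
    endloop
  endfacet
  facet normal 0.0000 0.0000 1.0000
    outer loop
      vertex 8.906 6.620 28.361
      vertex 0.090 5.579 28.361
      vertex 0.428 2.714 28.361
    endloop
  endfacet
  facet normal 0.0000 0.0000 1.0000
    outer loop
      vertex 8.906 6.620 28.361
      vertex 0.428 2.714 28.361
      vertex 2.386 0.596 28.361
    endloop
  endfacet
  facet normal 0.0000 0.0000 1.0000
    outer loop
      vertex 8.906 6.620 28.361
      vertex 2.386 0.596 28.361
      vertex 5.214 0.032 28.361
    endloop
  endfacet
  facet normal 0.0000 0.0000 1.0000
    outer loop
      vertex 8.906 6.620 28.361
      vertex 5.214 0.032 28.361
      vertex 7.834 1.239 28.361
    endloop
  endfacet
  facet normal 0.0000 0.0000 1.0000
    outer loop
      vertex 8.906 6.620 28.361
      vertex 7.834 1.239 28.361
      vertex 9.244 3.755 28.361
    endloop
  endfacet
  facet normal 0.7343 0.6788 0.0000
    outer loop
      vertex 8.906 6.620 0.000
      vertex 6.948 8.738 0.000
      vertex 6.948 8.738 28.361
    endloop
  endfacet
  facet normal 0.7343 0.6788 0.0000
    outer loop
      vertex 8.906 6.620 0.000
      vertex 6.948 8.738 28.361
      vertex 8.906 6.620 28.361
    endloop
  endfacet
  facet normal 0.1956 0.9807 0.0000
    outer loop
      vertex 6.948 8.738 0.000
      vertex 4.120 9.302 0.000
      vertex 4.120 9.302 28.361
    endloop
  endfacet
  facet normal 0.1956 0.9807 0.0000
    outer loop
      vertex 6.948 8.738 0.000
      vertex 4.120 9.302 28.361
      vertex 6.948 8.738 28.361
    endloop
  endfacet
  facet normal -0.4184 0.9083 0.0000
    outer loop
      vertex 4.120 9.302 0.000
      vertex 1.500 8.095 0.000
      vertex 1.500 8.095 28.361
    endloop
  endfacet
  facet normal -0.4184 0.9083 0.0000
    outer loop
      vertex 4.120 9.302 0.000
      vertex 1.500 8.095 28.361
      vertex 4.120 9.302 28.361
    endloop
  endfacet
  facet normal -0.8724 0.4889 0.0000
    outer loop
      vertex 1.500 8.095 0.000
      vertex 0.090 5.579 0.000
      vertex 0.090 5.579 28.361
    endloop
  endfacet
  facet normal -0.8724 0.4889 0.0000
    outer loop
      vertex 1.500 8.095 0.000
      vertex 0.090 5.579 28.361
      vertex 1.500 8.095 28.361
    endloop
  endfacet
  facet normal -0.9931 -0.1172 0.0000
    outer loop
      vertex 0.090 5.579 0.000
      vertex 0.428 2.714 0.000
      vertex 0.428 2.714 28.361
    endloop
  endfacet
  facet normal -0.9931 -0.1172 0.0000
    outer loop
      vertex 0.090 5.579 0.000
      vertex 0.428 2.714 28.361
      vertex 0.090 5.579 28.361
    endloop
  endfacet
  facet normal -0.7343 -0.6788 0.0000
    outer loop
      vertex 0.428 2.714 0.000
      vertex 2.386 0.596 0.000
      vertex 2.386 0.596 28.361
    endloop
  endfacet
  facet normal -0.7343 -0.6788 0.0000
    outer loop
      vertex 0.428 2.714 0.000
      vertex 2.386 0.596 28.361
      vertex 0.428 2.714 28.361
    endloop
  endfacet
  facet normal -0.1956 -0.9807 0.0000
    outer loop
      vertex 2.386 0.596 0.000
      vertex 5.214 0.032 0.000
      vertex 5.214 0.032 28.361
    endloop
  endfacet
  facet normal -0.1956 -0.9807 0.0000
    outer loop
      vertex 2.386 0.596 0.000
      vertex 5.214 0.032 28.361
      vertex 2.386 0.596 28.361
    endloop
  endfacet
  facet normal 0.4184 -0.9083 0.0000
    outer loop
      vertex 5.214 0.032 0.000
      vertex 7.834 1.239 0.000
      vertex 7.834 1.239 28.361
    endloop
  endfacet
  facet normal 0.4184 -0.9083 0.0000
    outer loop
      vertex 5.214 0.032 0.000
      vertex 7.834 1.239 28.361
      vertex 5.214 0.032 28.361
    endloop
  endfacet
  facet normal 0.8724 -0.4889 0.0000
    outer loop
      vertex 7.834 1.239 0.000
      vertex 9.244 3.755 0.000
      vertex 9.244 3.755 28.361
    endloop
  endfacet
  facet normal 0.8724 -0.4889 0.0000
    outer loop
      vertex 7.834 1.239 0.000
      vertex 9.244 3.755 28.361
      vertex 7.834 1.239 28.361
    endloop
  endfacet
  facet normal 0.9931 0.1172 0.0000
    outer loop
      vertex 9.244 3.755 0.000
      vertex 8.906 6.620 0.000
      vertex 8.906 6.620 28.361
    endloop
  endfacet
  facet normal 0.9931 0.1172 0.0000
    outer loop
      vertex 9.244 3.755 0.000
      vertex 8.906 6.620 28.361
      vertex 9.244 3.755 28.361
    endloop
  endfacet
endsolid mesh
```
; perimeter-only toolpath
G21 ; units = mm
G90 ; absolute positioning
G28 ; home
; layer 1
G0 Z9.454
G0 X8.906 Y6.620
G1 X6.948 Y8.738
G1 X4.120 Y9.302
G1 X1.500 Y8.095
G1 X0.090 Y5.579
G1 X0.428 Y2.714
G1 X2.386 Y0.596
G1 X5.214 Y0.032
G1 X7.834 Y1.239
G1 X9.244 Y3.755
G1 X8.906 Y6.620
; layer 2
G0 Z18.907
G0 X8.906 Y6.620
G1 X6.948 Y8.738
G1 X4.120 Y9.302
G1 X1.500 Y8.095
G1 X0.090 Y5.579
G1 X0.428 Y2.714
G1 X2.386 Y0.596
G1 X5.214 Y0.032
G1 X7.834 Y1.239
G1 X9.244 Y3.755
G1 X8.906 Y6.620
; layer 3
G0 Z28.361
G0 X8.906 Y6.620
G1 X6.948 Y8.738
G1 X4.120 Y9.302
G1 X1.500 Y8.095
G1 X0.090 Y5.579
G1 X0.428 Y2.714
G1 X2.386 Y0.596
G1 X5.214 Y0.032
G1 X7.834 Y1.239
G1 X9.244 Y3.755
G1 X8.906 Y6.620
M2 ; end

The solid is a regular 10-sided prism (a cylinder approximated with 10 flat sides), circumscribed radius ≈ 4.67 mm, height ≈ 28.4 mm. Slicing at Δz = 9.454 mm — 3 equal slices spanning the solid's height, so layer i sits at z = i·h/3 — gives 3 non-empty perimeters. Each is a 10-segment closed polygon; G0 lifts to the layer z and rapids to the start vertex, then G1 traces the edges.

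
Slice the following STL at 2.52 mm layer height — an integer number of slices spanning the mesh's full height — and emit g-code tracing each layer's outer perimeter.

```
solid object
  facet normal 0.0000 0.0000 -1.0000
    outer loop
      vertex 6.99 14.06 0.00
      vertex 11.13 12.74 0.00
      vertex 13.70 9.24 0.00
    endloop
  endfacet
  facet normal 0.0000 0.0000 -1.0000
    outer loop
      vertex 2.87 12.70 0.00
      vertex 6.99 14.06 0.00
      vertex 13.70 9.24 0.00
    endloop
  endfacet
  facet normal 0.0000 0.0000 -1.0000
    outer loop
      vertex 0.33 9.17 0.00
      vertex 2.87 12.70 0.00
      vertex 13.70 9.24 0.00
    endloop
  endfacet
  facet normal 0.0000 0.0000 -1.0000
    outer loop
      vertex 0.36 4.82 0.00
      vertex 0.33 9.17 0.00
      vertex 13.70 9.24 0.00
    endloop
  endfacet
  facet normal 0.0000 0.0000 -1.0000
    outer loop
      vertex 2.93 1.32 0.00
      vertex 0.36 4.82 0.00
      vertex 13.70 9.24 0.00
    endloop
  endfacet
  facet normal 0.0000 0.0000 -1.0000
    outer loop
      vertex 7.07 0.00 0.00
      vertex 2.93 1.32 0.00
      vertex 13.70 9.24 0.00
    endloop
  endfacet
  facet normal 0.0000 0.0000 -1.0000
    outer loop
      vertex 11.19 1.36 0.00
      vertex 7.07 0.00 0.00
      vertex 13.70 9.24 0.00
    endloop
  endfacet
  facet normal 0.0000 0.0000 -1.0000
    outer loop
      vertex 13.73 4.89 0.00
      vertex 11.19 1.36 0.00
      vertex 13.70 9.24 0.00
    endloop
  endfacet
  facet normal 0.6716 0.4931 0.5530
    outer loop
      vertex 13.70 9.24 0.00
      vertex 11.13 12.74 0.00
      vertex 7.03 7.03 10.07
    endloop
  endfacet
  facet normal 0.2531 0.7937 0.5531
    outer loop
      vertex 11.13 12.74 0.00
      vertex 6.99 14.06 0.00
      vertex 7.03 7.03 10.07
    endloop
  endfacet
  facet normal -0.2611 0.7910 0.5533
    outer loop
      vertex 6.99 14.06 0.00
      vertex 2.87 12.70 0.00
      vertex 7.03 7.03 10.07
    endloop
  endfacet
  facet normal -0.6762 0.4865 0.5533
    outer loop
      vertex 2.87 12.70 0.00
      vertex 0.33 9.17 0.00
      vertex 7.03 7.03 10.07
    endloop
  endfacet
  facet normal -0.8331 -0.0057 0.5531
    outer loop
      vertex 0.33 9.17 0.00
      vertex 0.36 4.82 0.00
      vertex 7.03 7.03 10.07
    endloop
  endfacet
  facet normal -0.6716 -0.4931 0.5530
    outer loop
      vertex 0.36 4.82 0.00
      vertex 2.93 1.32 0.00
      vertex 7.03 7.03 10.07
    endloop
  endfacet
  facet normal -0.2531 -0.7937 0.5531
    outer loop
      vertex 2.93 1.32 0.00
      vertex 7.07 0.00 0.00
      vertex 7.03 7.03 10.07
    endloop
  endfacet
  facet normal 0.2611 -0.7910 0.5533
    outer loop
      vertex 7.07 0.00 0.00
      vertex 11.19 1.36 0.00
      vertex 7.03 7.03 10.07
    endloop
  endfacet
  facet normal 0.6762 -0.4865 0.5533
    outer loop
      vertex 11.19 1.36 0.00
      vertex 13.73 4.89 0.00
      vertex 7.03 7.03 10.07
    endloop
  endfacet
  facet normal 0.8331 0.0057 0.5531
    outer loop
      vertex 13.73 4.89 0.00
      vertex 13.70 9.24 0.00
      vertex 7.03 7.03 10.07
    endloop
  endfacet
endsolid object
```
; perimeter-only toolpath
G21 ; units = mm
G90 ; absolute positioning
G28 ; home
; layer 1
G0 Z2.52
G0 X12.03 Y8.69
G1 X10.11 Y11.31
G1 X7.00 Y12.30
G1 X3.91 Y11.28
G1 X2.00 Y8.63
G1 X2.03 Y5.37
G1 X3.96 Y2.75
G1 X7.06 Y1.76
G1 X10.15 Y2.78
G1 X12.05 Y5.42
G1 X12.03 Y8.69
; layer 2
G0 Z5.04
G0 X10.37 Y8.13
G1 X9.08 Y9.88
G1 X7.01 Y10.54
G1 X4.95 Y9.87
G1 X3.68 Y8.10
G1 X3.70 Y5.93
G1 X4.98 Y4.17
G1 X7.05 Y3.52
G1 X9.11 Y4.20
G1 X10.38 Y5.96
G1 X10.37 Y8.13
; layer 3
G0 Z7.55
G0 X8.70 Y7.58
G1 X8.05 Y8.46
G1 X7.02 Y8.79
G1 X5.99 Y8.45
G1 X5.35 Y7.56
G1 X5.36 Y6.48
G1 X6.00 Y5.60
G1 X7.04 Y5.27
G1 X8.07 Y5.61
G1 X8.71 Y6.50
G1 X8.70 Y7.58
M2 ; end

The solid is a regular 10-sided pyramid, base circumscribed radius ≈ 7.03 mm, apex at z ≈ 10.1 mm. Slicing at Δz = 2.52 mm — 4 equal slices spanning the solid's height, so layer i sits at z = i·h/4 — gives 3 non-empty perimeters. Each is a 10-segment closed polygon; G0 lifts to the layer z and rapids to the start vertex, then G1 traces the edges. The cross-section shrinks linearly with z (the slice at the apex is degenerate and omitted).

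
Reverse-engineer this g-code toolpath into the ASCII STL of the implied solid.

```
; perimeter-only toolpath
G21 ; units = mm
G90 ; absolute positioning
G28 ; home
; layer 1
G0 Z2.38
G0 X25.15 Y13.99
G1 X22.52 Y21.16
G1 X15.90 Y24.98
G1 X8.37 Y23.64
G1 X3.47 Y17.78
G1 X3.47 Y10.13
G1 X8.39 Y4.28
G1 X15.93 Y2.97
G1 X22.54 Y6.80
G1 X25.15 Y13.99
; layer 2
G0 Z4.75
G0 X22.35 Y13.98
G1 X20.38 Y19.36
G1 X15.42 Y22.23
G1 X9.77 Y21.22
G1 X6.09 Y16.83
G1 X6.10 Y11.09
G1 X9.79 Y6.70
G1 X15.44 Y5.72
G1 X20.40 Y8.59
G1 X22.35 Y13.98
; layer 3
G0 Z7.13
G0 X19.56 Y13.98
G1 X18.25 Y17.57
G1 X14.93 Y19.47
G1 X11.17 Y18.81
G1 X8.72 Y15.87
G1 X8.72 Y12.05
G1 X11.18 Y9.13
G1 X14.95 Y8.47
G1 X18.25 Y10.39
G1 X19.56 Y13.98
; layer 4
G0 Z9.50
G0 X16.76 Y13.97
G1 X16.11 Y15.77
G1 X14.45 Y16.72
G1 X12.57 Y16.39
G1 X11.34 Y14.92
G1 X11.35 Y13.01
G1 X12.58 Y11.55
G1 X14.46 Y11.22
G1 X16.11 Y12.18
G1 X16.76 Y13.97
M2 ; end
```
solid part
  facet normal 0.0000 0.0000 -1.0000
    outer loop
      vertex 16.38 27.73 0.00
      vertex 24.66 22.96 0.00
      vertex 27.94 13.99 0.00
    endloop
  endfacet
  facet normal 0.0000 0.0000 -1.0000
    outer loop
      vertex 6.97 26.06 0.00
      vertex 16.38 27.73 0.00
      vertex 27.94 13.99 0.00
    endloop
  endfacet
  facet normal 0.0000 0.0000 -1.0000
    outer loop
      vertex 0.84 18.73 0.00
      vertex 6.97 26.06 0.00
      vertex 27.94 13.99 0.00
    endloop
  endfacet
  facet normal 0.0000 0.0000 -1.0000
    outer loop
      vertex 0.85 9.17 0.00
      vertex 0.84 18.73 0.00
      vertex 27.94 13.99 0.00
    endloop
  endfacet
  facet normal 0.0000 0.0000 -1.0000
    outer loop
      vertex 7.00 1.86 0.00
      vertex 0.85 9.17 0.00
      vertex 27.94 13.99 0.00
    endloop
  endfacet
  facet normal 0.0000 0.0000 -1.0000
    outer loop
      vertex 16.42 0.22 0.00
      vertex 7.00 1.86 0.00
      vertex 27.94 13.99 0.00
    endloop
  endfacet
  facet normal 0.0000 0.0000 -1.0000
    outer loop
      vertex 24.68 5.01 0.00
      vertex 16.42 0.22 0.00
      vertex 27.94 13.99 0.00
    endloop
  endfacet
  facet normal 0.6302 0.2304 0.7415
    outer loop
      vertex 27.94 13.99 0.00
      vertex 24.66 22.96 0.00
      vertex 13.97 13.97 11.88
    endloop
  endfacet
  facet normal 0.3350 0.5815 0.7414
    outer loop
      vertex 24.66 22.96 0.00
      vertex 16.38 27.73 0.00
      vertex 13.97 13.97 11.88
    endloop
  endfacet
  facet normal -0.1173 0.6607 0.7415
    outer loop
      vertex 16.38 27.73 0.00
      vertex 6.97 26.06 0.00
      vertex 13.97 13.97 11.88
    endloop
  endfacet
  facet normal -0.5148 0.4305 0.7414
    outer loop
      vertex 6.97 26.06 0.00
      vertex 0.84 18.73 0.00
      vertex 13.97 13.97 11.88
    endloop
  endfacet
  facet normal -0.6711 -0.0007 0.7414
    outer loop
      vertex 0.84 18.73 0.00
      vertex 0.85 9.17 0.00
      vertex 13.97 13.97 11.88
    endloop
  endfacet
  facet normal -0.5134 -0.4319 0.7415
    outer loop
      vertex 0.85 9.17 0.00
      vertex 7.00 1.86 0.00
      vertex 13.97 13.97 11.88
    endloop
  endfacet
  facet normal -0.1151 -0.6611 0.7414
    outer loop
      vertex 7.00 1.86 0.00
      vertex 16.42 0.22 0.00
      vertex 13.97 13.97 11.88
    endloop
  endfacet
  facet normal 0.3367 -0.5806 0.7414
    outer loop
      vertex 16.42 0.22 0.00
      vertex 24.68 5.01 0.00
      vertex 13.97 13.97 11.88
    endloop
  endfacet
  facet normal 0.6308 -0.2290 0.7414
    outer loop
      vertex 24.68 5.01 0.00
      vertex 27.94 13.99 0.00
      vertex 13.97 13.97 11.88
    endloop
  endfacet
endsolid part

The G0 Z moves step by Δz≈2.38 mm. The G1 loops shrink linearly with z, so the solid tapers from its base footprint up to z≈11.9. Closing with a flat bottom cap and the tapered top and triangulating gives 16 facets — a regular 9-sided pyramid, base circumscribed radius ≈ 14 mm, apex at z ≈ 11.9 mm.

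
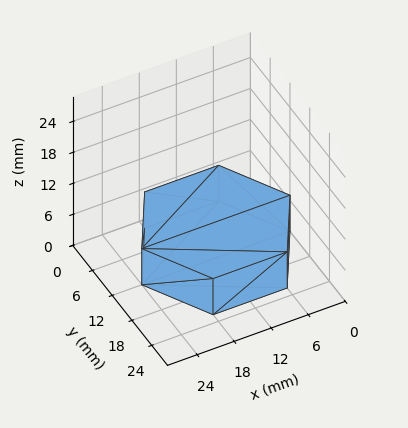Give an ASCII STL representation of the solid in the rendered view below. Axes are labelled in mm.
Reading the render: the shape is a regular 6-sided prism (a cylinder approximated with 6 flat sides), circumscribed radius ≈ 12 mm, height ≈ 7 mm (dimensions read to the nearest mm from the axis ticks). For the STL, each face is triangulated and given an outward normal.

solid part
  facet normal 0.0000 0.0000 -1.0000
    outer loop
      vertex 6.000 22.392 0.000
      vertex 18.000 22.392 0.000
      vertex 24.000 12.000 0.000
    endloop
  endfacet
  facet normal 0.0000 0.0000 -1.0000
    outer loop
      vertex 0.000 12.000 0.000
      vertex 6.000 22.392 0.000
      vertex 24.000 12.000 0.000
    endloop
  endfacet
  facet normal 0.0000 0.0000 -1.0000
    outer loop
      vertex 6.000 1.608 0.000
      vertex 0.000 12.000 0.000
      vertex 24.000 12.000 0.000
    endloop
  endfacet
  facet normal 0.0000 0.0000 -1.0000
    outer loop
      vertex 18.000 1.608 0.000
      vertex 6.000 1.608 0.000
      vertex 24.000 12.000 0.000
    endloop
  endfacet
  facet normal 0.0000 0.0000 1.0000
    outer loop
      vertex 24.000 12.000 7.000
      vertex 18.000 22.392 7.000
      vertex 6.000 22.392 7.000
    endloop
  endfacet
  facet normal 0.0000 0.0000 1.0000
    outer loop
      vertex 24.000 12.000 7.000
      vertex 6.000 22.392 7.000
      vertex 0.000 12.000 7.000
    endloop
  endfacet
  facet normal 0.0000 0.0000 1.0000
    outer loop
      vertex 24.000 12.000 7.000
      vertex 0.000 12.000 7.000
      vertex 6.000 1.608 7.000
    endloop
  endfacet
  facet normal 0.0000 0.0000 1.0000
    outer loop
      vertex 24.000 12.000 7.000
      vertex 6.000 1.608 7.000
      vertex 18.000 1.608 7.000
    endloop
  endfacet
  facet normal 0.8660 0.5000 0.0000
    outer loop
      vertex 24.000 12.000 0.000
      vertex 18.000 22.392 0.000
      vertex 18.000 22.392 7.000
    endloop
  endfacet
  facet normal 0.8660 0.5000 0.0000
    outer loop
      vertex 24.000 12.000 0.000
      vertex 18.000 22.392 7.000
      vertex 24.000 12.000 7.000
    endloop
  endfacet
  facet normal 0.0000 1.0000 0.0000
    outer loop
      vertex 18.000 22.392 0.000
      vertex 6.000 22.392 0.000
      vertex 6.000 22.392 7.000
    endloop
  endfacet
  facet normal 0.0000 1.0000 0.0000
    outer loop
      vertex 18.000 22.392 0.000
      vertex 6.000 22.392 7.000
      vertex 18.000 22.392 7.000
    endloop
  endfacet
  facet normal -0.8660 0.5000 0.0000
    outer loop
      vertex 6.000 22.392 0.000
      vertex 0.000 12.000 0.000
      vertex 0.000 12.000 7.000
    endloop
  endfacet
  facet normal -0.8660 0.5000 0.0000
    outer loop
      vertex 6.000 22.392 0.000
      vertex 0.000 12.000 7.000
      vertex 6.000 22.392 7.000
    endloop
  endfacet
  facet normal -0.8660 -0.5000 0.0000
    outer loop
      vertex 0.000 12.000 0.000
      vertex 6.000 1.608 0.000
      vertex 6.000 1.608 7.000
    endloop
  endfacet
  facet normal -0.8660 -0.5000 0.0000
    outer loop
      vertex 0.000 12.000 0.000
      vertex 6.000 1.608 7.000
      vertex 0.000 12.000 7.000
    endloop
  endfacet
  facet normal 0.0000 -1.0000 0.0000
    outer loop
      vertex 6.000 1.608 0.000
      vertex 18.000 1.608 0.000
      vertex 18.000 1.608 7.000
    endloop
  endfacet
  facet normal 0.0000 -1.0000 0.0000
    outer loop
      vertex 6.000 1.608 0.000
      vertex 18.000 1.608 7.000
      vertex 6.000 1.608 7.000
    endloop
  endfacet
  facet normal 0.8660 -0.5000 0.0000
    outer loop
      vertex 18.000 1.608 0.000
      vertex 24.000 12.000 0.000
      vertex 24.000 12.000 7.000
    endloop
  endfacet
  facet normal 0.8660 -0.5000 0.0000
    outer loop
      vertex 18.000 1.608 0.000
      vertex 24.000 12.000 7.000
      vertex 18.000 1.608 7.000
    endloop
  endfacet
endsolid part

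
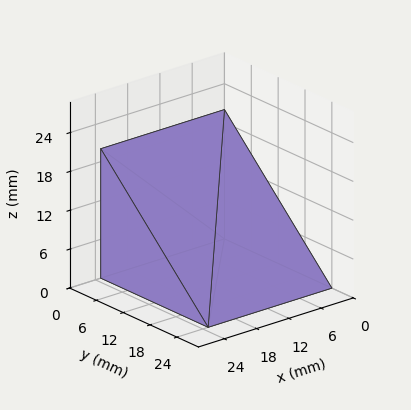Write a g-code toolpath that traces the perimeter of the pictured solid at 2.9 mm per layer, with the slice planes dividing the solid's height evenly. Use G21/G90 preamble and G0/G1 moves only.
Reading the render: the shape is a wedge (ramp): 23 × 24 mm base, rising to 20 mm along the y=0 edge and sloping linearly to z=0 at y=24 (dimensions read to the nearest mm from the axis ticks). For the g-code, the solid's height is divided into equal slices at the stated Δz and each level perimeter traced with G1 moves after a G0 lift.

; perimeter-only toolpath
G21 ; units = mm
G90 ; absolute positioning
G28 ; home
; layer 1
G0 Z2.9
G0 X0.0 Y0.0
G1 X23.0 Y0.0
G1 X23.0 Y20.6
G1 X0.0 Y20.6
G1 X0.0 Y0.0
; layer 2
G0 Z5.7
G0 X0.0 Y0.0
G1 X23.0 Y0.0
G1 X23.0 Y17.1
G1 X0.0 Y17.1
G1 X0.0 Y0.0
; layer 3
G0 Z8.6
G0 X0.0 Y0.0
G1 X23.0 Y0.0
G1 X23.0 Y13.7
G1 X0.0 Y13.7
G1 X0.0 Y0.0
; layer 4
G0 Z11.4
G0 X0.0 Y0.0
G1 X23.0 Y0.0
G1 X23.0 Y10.3
G1 X0.0 Y10.3
G1 X0.0 Y0.0
; layer 5
G0 Z14.3
G0 X0.0 Y0.0
G1 X23.0 Y0.0
G1 X23.0 Y6.9
G1 X0.0 Y6.9
G1 X0.0 Y0.0
; layer 6
G0 Z17.1
G0 X0.0 Y0.0
G1 X23.0 Y0.0
G1 X23.0 Y3.4
G1 X0.0 Y3.4
G1 X0.0 Y0.0
M2 ; end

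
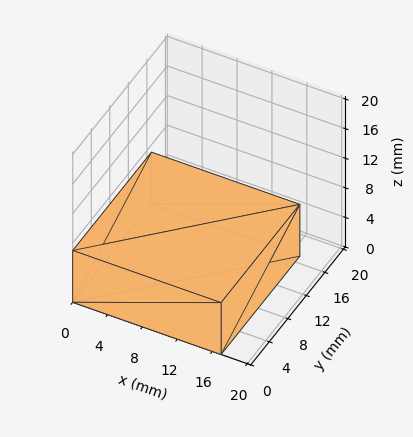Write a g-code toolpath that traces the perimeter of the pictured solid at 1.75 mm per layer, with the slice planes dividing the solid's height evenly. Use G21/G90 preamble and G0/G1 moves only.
Reading the render: the shape is a rectangular box, roughly 17 × 17 mm footprint and 7 mm tall (dimensions read to the nearest mm from the axis ticks). For the g-code, the solid's height is divided into equal slices at the stated Δz and each level perimeter traced with G1 moves after a G0 lift.

; perimeter-only toolpath
G21 ; units = mm
G90 ; absolute positioning
G28 ; home
; layer 1
G0 Z1.75
G0 X0.00 Y0.00
G1 X17.00 Y0.00
G1 X17.00 Y17.00
G1 X0.00 Y17.00
G1 X0.00 Y0.00
; layer 2
G0 Z3.50
G0 X0.00 Y0.00
G1 X17.00 Y0.00
G1 X17.00 Y17.00
G1 X0.00 Y17.00
G1 X0.00 Y0.00
; layer 3
G0 Z5.25
G0 X0.00 Y0.00
G1 X17.00 Y0.00
G1 X17.00 Y17.00
G1 X0.00 Y17.00
G1 X0.00 Y0.00
; layer 4
G0 Z7.00
G0 X0.00 Y0.00
G1 X17.00 Y0.00
G1 X17.00 Y17.00
G1 X0.00 Y17.00
G1 X0.00 Y0.00
M2 ; end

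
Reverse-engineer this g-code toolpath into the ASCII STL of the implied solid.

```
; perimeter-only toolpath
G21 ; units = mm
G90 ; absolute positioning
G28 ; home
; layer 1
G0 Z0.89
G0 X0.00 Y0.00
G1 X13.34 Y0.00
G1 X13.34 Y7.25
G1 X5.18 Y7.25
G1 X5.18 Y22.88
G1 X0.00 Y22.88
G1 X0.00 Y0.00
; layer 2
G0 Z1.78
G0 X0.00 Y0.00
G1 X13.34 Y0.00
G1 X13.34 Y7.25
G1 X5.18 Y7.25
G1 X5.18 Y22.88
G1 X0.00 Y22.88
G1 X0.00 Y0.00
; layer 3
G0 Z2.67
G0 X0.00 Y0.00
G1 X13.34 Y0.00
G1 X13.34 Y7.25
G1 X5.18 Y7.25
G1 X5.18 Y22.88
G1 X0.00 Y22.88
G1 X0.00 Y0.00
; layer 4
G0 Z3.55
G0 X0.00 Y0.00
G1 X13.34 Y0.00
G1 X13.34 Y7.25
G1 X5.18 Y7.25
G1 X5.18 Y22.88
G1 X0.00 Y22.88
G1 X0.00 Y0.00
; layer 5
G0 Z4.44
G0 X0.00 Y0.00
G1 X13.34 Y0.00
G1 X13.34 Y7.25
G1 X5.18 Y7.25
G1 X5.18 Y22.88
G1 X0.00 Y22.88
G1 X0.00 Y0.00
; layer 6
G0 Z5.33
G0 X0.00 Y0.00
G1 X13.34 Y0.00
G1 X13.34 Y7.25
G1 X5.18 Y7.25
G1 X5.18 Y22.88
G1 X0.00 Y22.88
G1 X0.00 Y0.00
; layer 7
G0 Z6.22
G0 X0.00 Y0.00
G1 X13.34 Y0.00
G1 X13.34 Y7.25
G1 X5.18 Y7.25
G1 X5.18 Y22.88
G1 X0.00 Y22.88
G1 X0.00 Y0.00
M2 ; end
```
solid part
  facet normal 0.0000 0.0000 -1.0000
    outer loop
      vertex 13.34 7.25 0.00
      vertex 13.34 0.00 0.00
      vertex 0.00 0.00 0.00
    endloop
  endfacet
  facet normal 0.0000 0.0000 -1.0000
    outer loop
      vertex 5.18 7.25 0.00
      vertex 13.34 7.25 0.00
      vertex 0.00 0.00 0.00
    endloop
  endfacet
  facet normal 0.0000 0.0000 -1.0000
    outer loop
      vertex 5.18 22.88 0.00
      vertex 5.18 7.25 0.00
      vertex 0.00 0.00 0.00
    endloop
  endfacet
  facet normal 0.0000 0.0000 -1.0000
    outer loop
      vertex 0.00 22.88 0.00
      vertex 5.18 22.88 0.00
      vertex 0.00 0.00 0.00
    endloop
  endfacet
  facet normal 0.0000 0.0000 1.0000
    outer loop
      vertex 0.00 0.00 6.22
      vertex 13.34 0.00 6.22
      vertex 13.34 7.25 6.22
    endloop
  endfacet
  facet normal 0.0000 0.0000 1.0000
    outer loop
      vertex 0.00 0.00 6.22
      vertex 13.34 7.25 6.22
      vertex 5.18 7.25 6.22
    endloop
  endfacet
  facet normal 0.0000 0.0000 1.0000
    outer loop
      vertex 0.00 0.00 6.22
      vertex 5.18 7.25 6.22
      vertex 5.18 22.88 6.22
    endloop
  endfacet
  facet normal 0.0000 0.0000 1.0000
    outer loop
      vertex 0.00 0.00 6.22
      vertex 5.18 22.88 6.22
      vertex 0.00 22.88 6.22
    endloop
  endfacet
  facet normal 0.0000 -1.0000 0.0000
    outer loop
      vertex 0.00 0.00 0.00
      vertex 13.34 0.00 0.00
      vertex 13.34 0.00 6.22
    endloop
  endfacet
  facet normal 0.0000 -1.0000 0.0000
    outer loop
      vertex 0.00 0.00 0.00
      vertex 13.34 0.00 6.22
      vertex 0.00 0.00 6.22
    endloop
  endfacet
  facet normal 1.0000 0.0000 0.0000
    outer loop
      vertex 13.34 0.00 0.00
      vertex 13.34 7.25 0.00
      vertex 13.34 7.25 6.22
    endloop
  endfacet
  facet normal 1.0000 0.0000 0.0000
    outer loop
      vertex 13.34 0.00 0.00
      vertex 13.34 7.25 6.22
      vertex 13.34 0.00 6.22
    endloop
  endfacet
  facet normal 0.0000 1.0000 0.0000
    outer loop
      vertex 13.34 7.25 0.00
      vertex 5.18 7.25 0.00
      vertex 5.18 7.25 6.22
    endloop
  endfacet
  facet normal 0.0000 1.0000 0.0000
    outer loop
      vertex 13.34 7.25 0.00
      vertex 5.18 7.25 6.22
      vertex 13.34 7.25 6.22
    endloop
  endfacet
  facet normal 1.0000 0.0000 0.0000
    outer loop
      vertex 5.18 7.25 0.00
      vertex 5.18 22.88 0.00
      vertex 5.18 22.88 6.22
    endloop
  endfacet
  facet normal 1.0000 0.0000 0.0000
    outer loop
      vertex 5.18 7.25 0.00
      vertex 5.18 22.88 6.22
      vertex 5.18 7.25 6.22
    endloop
  endfacet
  facet normal 0.0000 1.0000 0.0000
    outer loop
      vertex 5.18 22.88 0.00
      vertex 0.00 22.88 0.00
      vertex 0.00 22.88 6.22
    endloop
  endfacet
  facet normal 0.0000 1.0000 0.0000
    outer loop
      vertex 5.18 22.88 0.00
      vertex 0.00 22.88 6.22
      vertex 5.18 22.88 6.22
    endloop
  endfacet
  facet normal -1.0000 0.0000 0.0000
    outer loop
      vertex 0.00 22.88 0.00
      vertex 0.00 0.00 0.00
      vertex 0.00 0.00 6.22
    endloop
  endfacet
  facet normal -1.0000 0.0000 0.0000
    outer loop
      vertex 0.00 22.88 0.00
      vertex 0.00 0.00 6.22
      vertex 0.00 22.88 6.22
    endloop
  endfacet
endsolid part

The G0 Z moves step by Δz≈0.89 mm. Every layer's G1 loop is the same polygon, so the solid is a straight extrusion of it from z=0 to z≈6.22. Closing with flat bottom and top caps and triangulating gives 20 facets — an L-shaped prism: outer 13.3 × 22.9 mm, arm thicknesses ≈ 7.25 mm (horizontal) and 5.18 mm (vertical), extruded 6.22 mm in z.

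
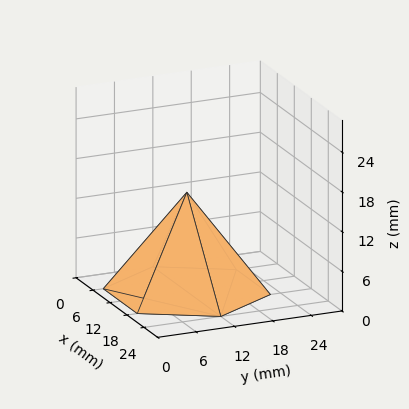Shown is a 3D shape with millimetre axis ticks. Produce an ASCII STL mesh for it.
Reading the render: the shape is a regular 6-sided pyramid, base circumscribed radius ≈ 12 mm, apex at z ≈ 15 mm (dimensions read to the nearest mm from the axis ticks). For the STL, each face is triangulated and given an outward normal.

solid part
  facet normal 0.0000 0.0000 -1.0000
    outer loop
      vertex 6.0 22.4 0.0
      vertex 18.0 22.4 0.0
      vertex 24.0 12.0 0.0
    endloop
  endfacet
  facet normal 0.0000 0.0000 -1.0000
    outer loop
      vertex 0.0 12.0 0.0
      vertex 6.0 22.4 0.0
      vertex 24.0 12.0 0.0
    endloop
  endfacet
  facet normal 0.0000 0.0000 -1.0000
    outer loop
      vertex 6.0 1.6 0.0
      vertex 0.0 12.0 0.0
      vertex 24.0 12.0 0.0
    endloop
  endfacet
  facet normal 0.0000 0.0000 -1.0000
    outer loop
      vertex 18.0 1.6 0.0
      vertex 6.0 1.6 0.0
      vertex 24.0 12.0 0.0
    endloop
  endfacet
  facet normal 0.7120 0.4107 0.5696
    outer loop
      vertex 24.0 12.0 0.0
      vertex 18.0 22.4 0.0
      vertex 12.0 12.0 15.0
    endloop
  endfacet
  facet normal 0.0000 0.8218 0.5698
    outer loop
      vertex 18.0 22.4 0.0
      vertex 6.0 22.4 0.0
      vertex 12.0 12.0 15.0
    endloop
  endfacet
  facet normal -0.7120 0.4107 0.5696
    outer loop
      vertex 6.0 22.4 0.0
      vertex 0.0 12.0 0.0
      vertex 12.0 12.0 15.0
    endloop
  endfacet
  facet normal -0.7120 -0.4107 0.5696
    outer loop
      vertex 0.0 12.0 0.0
      vertex 6.0 1.6 0.0
      vertex 12.0 12.0 15.0
    endloop
  endfacet
  facet normal 0.0000 -0.8218 0.5698
    outer loop
      vertex 6.0 1.6 0.0
      vertex 18.0 1.6 0.0
      vertex 12.0 12.0 15.0
    endloop
  endfacet
  facet normal 0.7120 -0.4107 0.5696
    outer loop
      vertex 18.0 1.6 0.0
      vertex 24.0 12.0 0.0
      vertex 12.0 12.0 15.0
    endloop
  endfacet
endsolid part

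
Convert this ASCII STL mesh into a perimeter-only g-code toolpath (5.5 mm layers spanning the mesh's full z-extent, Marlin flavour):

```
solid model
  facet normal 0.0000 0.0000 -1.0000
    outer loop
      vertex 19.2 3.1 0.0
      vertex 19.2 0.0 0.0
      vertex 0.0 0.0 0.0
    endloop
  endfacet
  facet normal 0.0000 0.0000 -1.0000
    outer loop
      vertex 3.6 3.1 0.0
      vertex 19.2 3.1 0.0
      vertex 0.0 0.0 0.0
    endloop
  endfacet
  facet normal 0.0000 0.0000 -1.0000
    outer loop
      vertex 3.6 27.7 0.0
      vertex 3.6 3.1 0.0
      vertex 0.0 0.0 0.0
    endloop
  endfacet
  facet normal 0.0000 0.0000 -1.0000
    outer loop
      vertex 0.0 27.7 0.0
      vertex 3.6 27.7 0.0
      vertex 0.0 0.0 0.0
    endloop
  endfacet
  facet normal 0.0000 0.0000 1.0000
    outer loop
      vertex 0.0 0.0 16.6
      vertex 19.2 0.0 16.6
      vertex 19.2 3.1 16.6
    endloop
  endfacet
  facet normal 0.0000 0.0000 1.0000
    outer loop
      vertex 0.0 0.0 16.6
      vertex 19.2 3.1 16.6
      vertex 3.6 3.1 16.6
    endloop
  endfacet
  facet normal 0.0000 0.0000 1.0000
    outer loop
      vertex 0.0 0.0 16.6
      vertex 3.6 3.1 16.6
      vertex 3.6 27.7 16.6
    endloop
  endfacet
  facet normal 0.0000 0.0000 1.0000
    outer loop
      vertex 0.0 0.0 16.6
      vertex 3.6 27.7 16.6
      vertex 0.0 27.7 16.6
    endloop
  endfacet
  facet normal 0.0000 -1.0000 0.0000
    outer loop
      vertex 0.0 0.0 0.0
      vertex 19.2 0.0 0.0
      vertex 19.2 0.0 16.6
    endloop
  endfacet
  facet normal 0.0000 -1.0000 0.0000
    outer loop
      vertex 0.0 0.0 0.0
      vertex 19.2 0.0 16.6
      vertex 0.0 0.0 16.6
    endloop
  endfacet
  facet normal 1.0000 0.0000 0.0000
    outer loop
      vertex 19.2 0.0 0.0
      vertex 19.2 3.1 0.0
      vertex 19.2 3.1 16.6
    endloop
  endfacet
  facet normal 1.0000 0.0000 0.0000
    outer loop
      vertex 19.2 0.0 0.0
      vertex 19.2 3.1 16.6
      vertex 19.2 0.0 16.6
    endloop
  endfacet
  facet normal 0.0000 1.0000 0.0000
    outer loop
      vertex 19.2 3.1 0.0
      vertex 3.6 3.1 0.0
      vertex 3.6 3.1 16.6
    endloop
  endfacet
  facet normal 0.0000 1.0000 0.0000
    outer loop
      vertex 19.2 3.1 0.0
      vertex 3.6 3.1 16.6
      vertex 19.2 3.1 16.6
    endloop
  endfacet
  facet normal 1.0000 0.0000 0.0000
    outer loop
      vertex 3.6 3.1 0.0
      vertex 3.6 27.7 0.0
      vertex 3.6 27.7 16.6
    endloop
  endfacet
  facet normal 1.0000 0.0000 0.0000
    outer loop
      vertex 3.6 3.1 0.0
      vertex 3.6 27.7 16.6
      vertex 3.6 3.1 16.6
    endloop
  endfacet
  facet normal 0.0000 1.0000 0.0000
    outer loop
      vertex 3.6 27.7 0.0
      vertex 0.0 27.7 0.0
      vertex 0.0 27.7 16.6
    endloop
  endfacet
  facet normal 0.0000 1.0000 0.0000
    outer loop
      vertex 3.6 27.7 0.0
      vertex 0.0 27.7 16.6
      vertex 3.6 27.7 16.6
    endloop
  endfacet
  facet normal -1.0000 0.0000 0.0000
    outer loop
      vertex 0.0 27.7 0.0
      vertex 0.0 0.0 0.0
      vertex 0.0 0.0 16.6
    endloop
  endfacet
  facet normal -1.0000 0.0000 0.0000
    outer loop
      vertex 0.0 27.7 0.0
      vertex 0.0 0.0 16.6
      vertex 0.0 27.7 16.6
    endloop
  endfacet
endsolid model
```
; perimeter-only toolpath
G21 ; units = mm
G90 ; absolute positioning
G28 ; home
; layer 1
G0 Z5.5
G0 X0.0 Y0.0
G1 X19.2 Y0.0
G1 X19.2 Y3.1
G1 X3.6 Y3.1
G1 X3.6 Y27.7
G1 X0.0 Y27.7
G1 X0.0 Y0.0
; layer 2
G0 Z11.1
G0 X0.0 Y0.0
G1 X19.2 Y0.0
G1 X19.2 Y3.1
G1 X3.6 Y3.1
G1 X3.6 Y27.7
G1 X0.0 Y27.7
G1 X0.0 Y0.0
; layer 3
G0 Z16.6
G0 X0.0 Y0.0
G1 X19.2 Y0.0
G1 X19.2 Y3.1
G1 X3.6 Y3.1
G1 X3.6 Y27.7
G1 X0.0 Y27.7
G1 X0.0 Y0.0
M2 ; end

The solid is an L-shaped prism: outer 19.2 × 27.7 mm, arm thicknesses ≈ 3.1 mm (horizontal) and 3.6 mm (vertical), extruded 16.6 mm in z. Slicing at Δz = 5.5 mm — 3 equal slices spanning the solid's height, so layer i sits at z = i·h/3 — gives 3 non-empty perimeters. Each is a 6-segment closed polygon; G0 lifts to the layer z and rapids to the start vertex, then G1 traces the edges.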